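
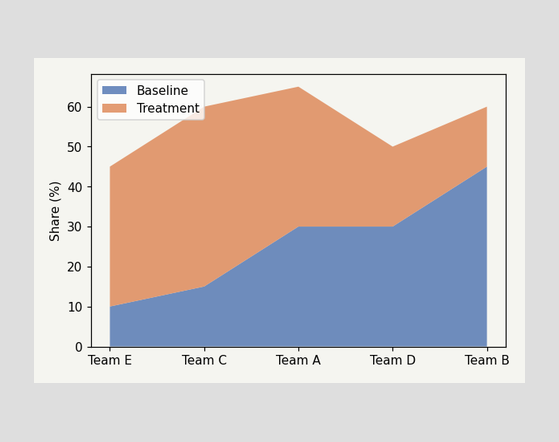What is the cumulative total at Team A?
65%

The stacked total at Team A reaches 65%.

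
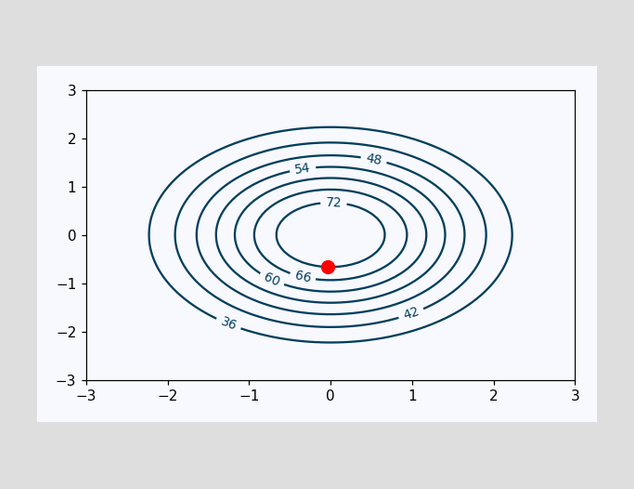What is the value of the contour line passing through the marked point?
The marked point sits on the contour labelled 72.

72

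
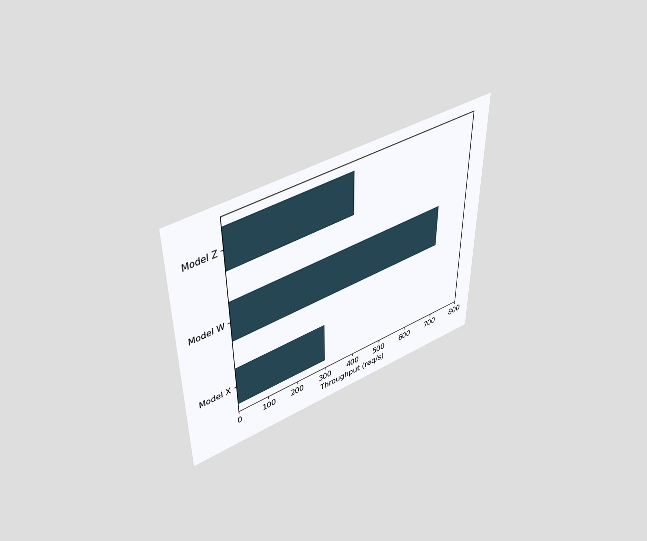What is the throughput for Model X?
300req/s

The chart is viewed slightly from above. Reading along the chart's x-axis, the Model X bar reaches 300req/s.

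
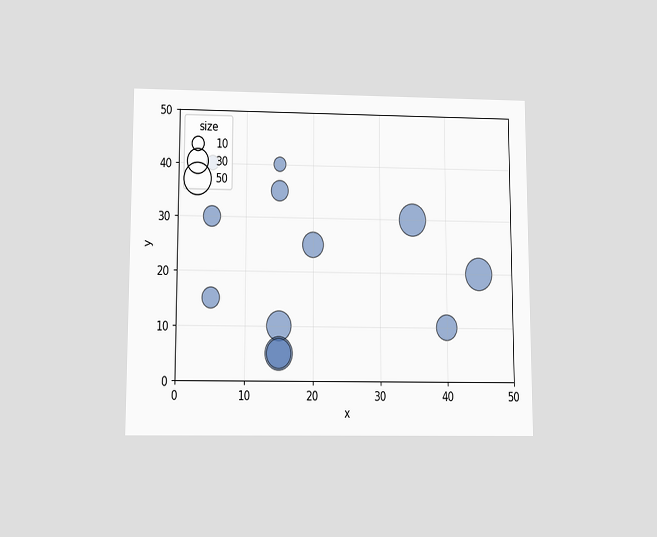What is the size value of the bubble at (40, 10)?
The chart is viewed slightly from below. Matching the bubble at (40, 10) against the size legend gives 30.

30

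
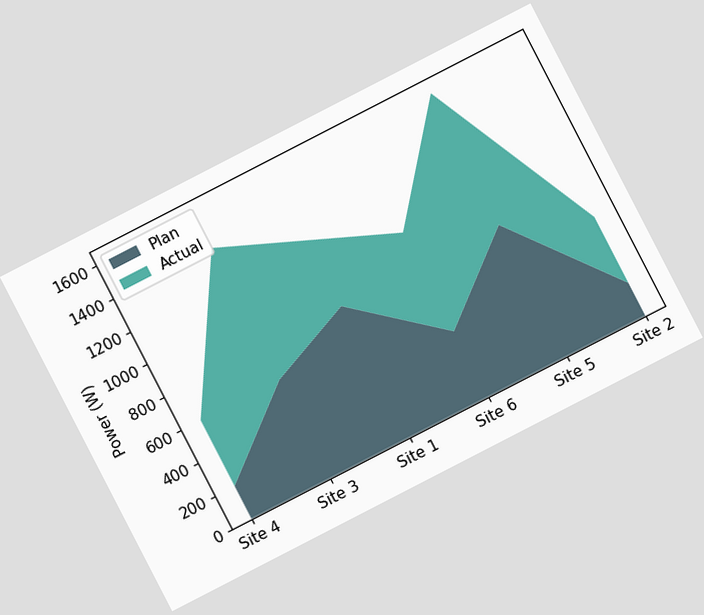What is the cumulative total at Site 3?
The chart is tilted about 27° counter-clockwise. The stacked total at Site 3 reaches 1400W.

1400W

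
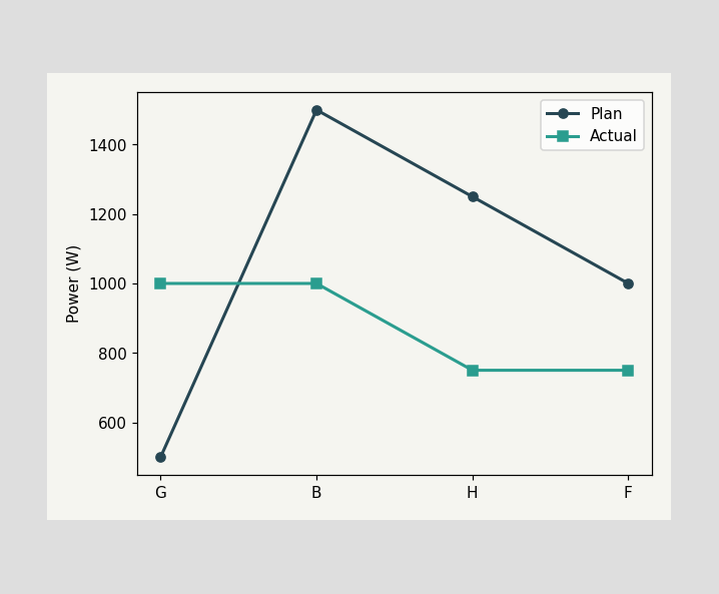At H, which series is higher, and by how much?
At H, Plan sits above the other line by 500W.

Plan, by 500W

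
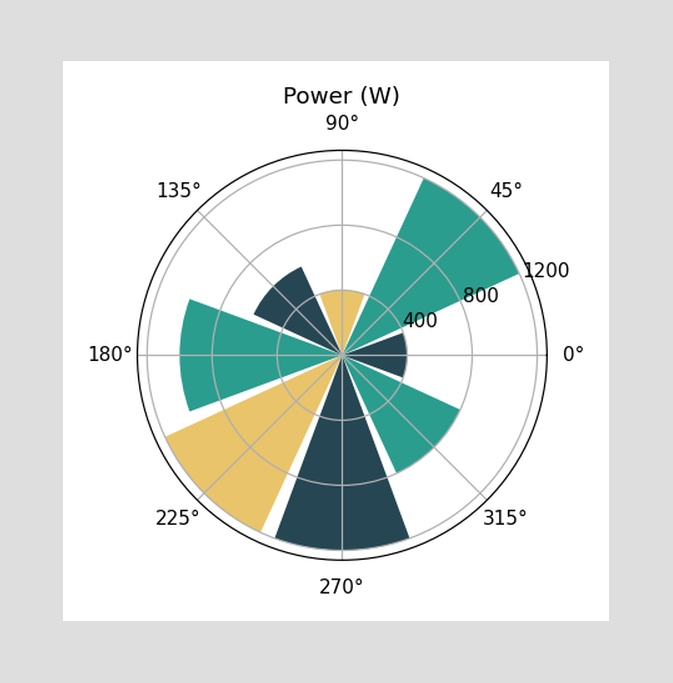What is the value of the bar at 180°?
1000W

The bar at 180° reaches 1000W on the radial axis.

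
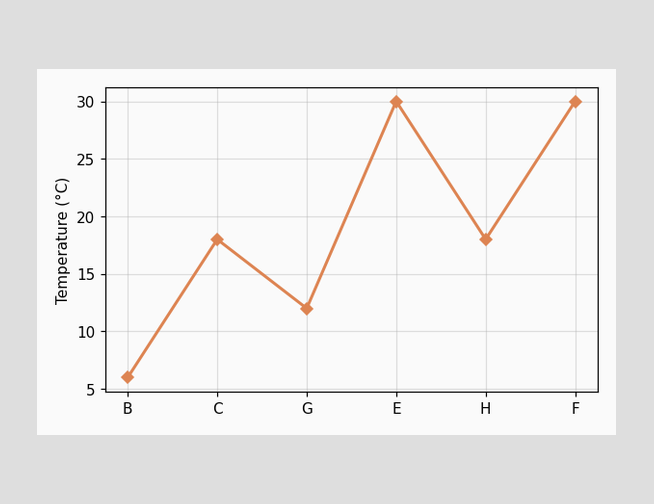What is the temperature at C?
At C, the line is at 18°C.

18°C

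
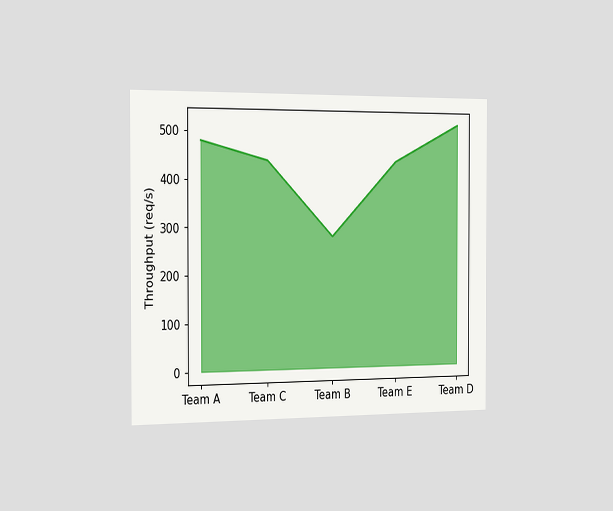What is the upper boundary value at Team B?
The chart is viewed slightly from the left. At Team B the upper boundary is at 280req/s.

280req/s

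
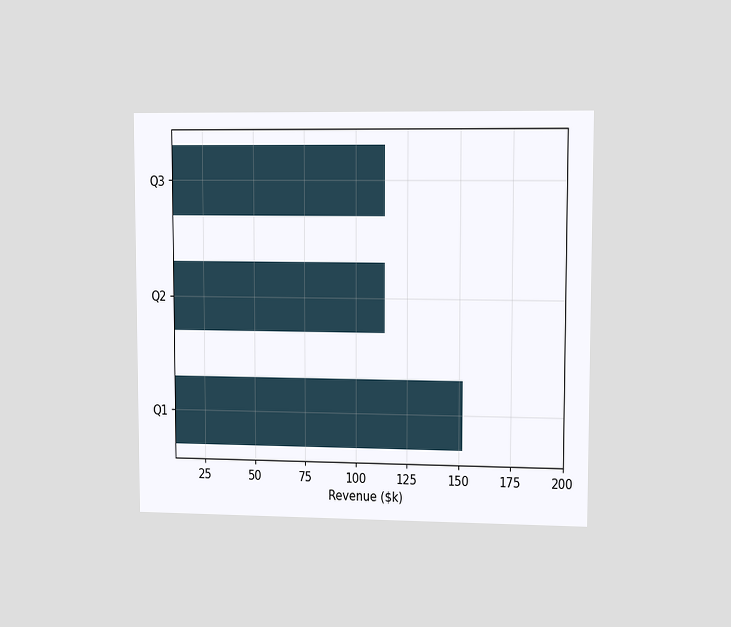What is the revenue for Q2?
$114k

The chart is viewed at a slight angle. Reading along the chart's x-axis, the Q2 bar reaches $114k.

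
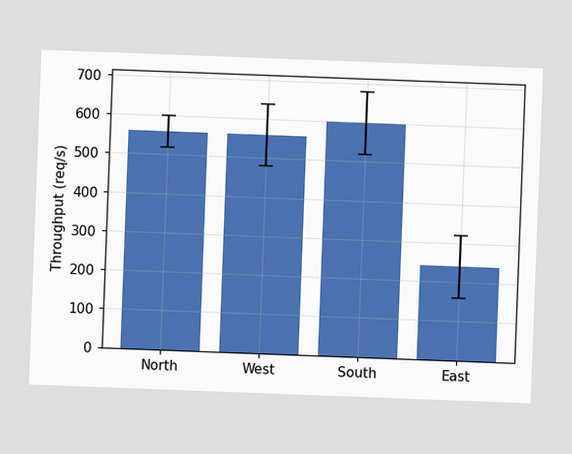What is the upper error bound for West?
The chart is tilted about 2° clockwise. The West bar's upper whisker reaches 640req/s.

640req/s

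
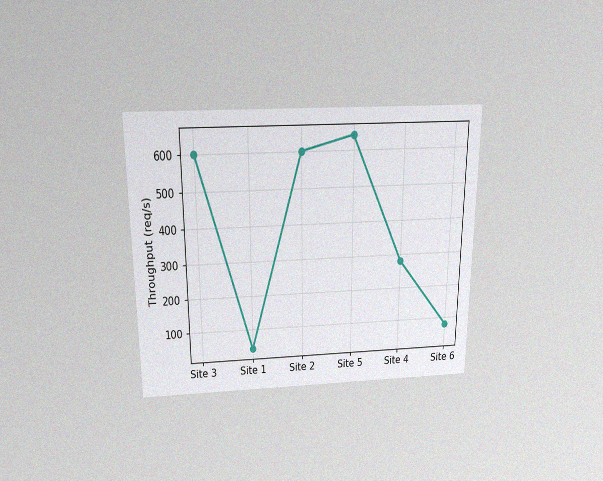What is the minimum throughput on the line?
The chart is viewed slightly from above, with some photo noise. The lowest point is at Site 1, and reading across to the y-axis gives 40req/s.

40req/s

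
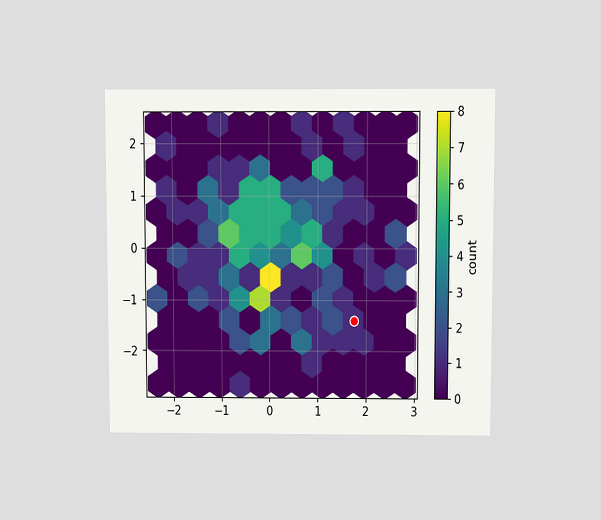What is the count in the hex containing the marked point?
The chart is viewed slightly from above. The marked hex reads 1 on the colorbar.

1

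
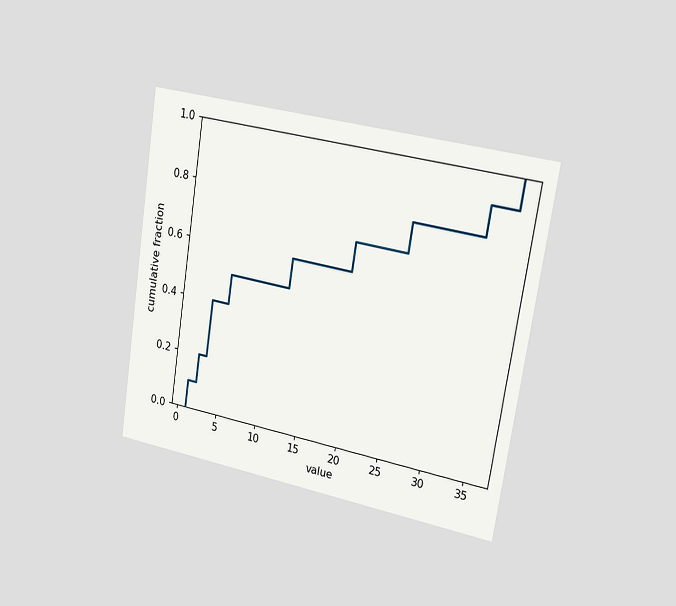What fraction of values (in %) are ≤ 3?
40%

The chart is tilted about 9° clockwise and viewed slightly from the right. At x=3 the ECDF step is at 40%.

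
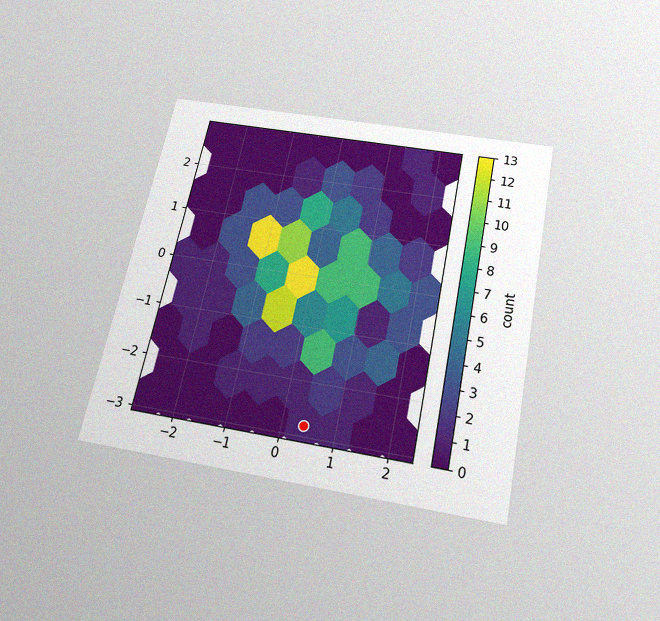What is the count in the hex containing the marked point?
The chart is tilted about 12° clockwise and viewed slightly from below, with some photo noise. The marked hex reads 1 on the colorbar.

1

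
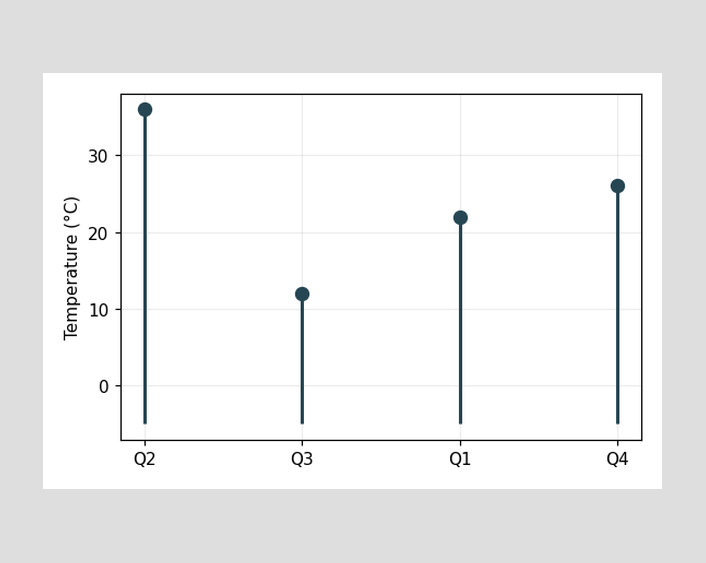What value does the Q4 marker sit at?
The Q4 marker sits at 26°C.

26°C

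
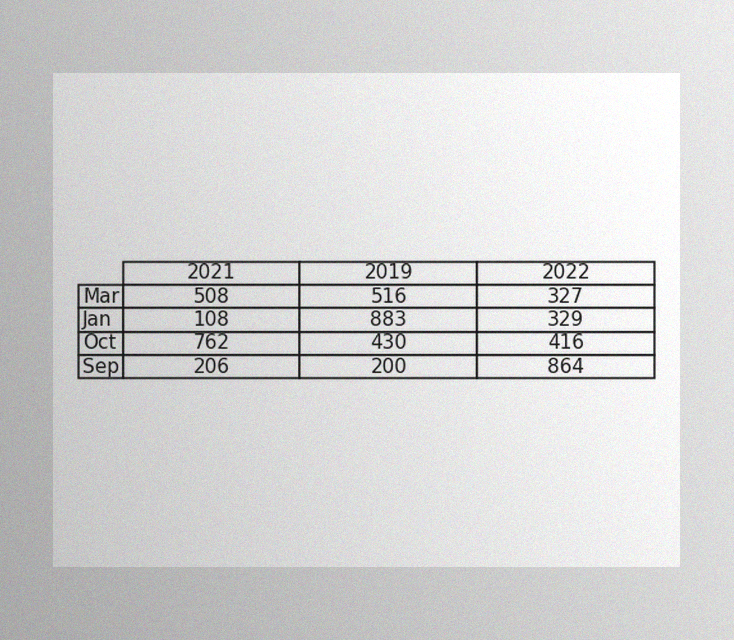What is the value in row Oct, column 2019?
430

The image has some photo noise and uneven lighting. The (Oct, 2019) cell reads 430.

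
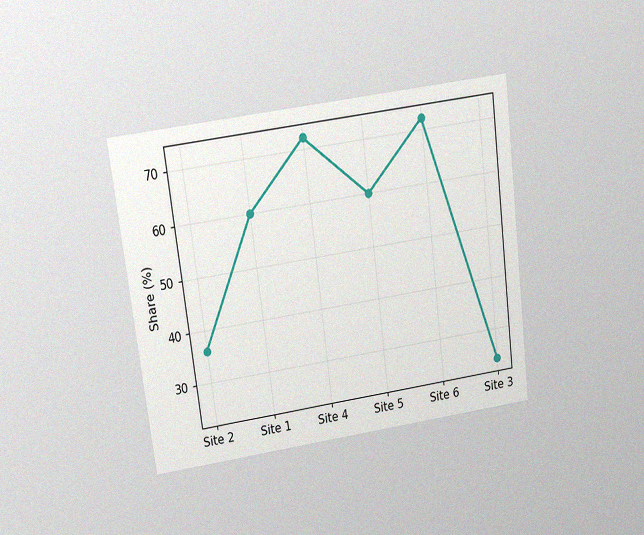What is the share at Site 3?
The chart is tilted about 7° counter-clockwise and viewed slightly from above, with some photo noise. At Site 3, the line is at 24%.

24%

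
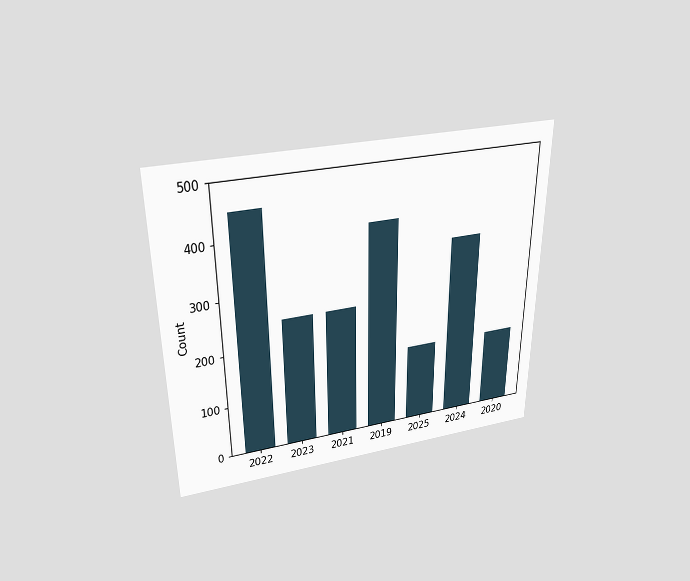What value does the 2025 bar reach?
150

The chart is viewed slightly from above. Reading along the chart's y-axis, the 2025 bar reaches 150.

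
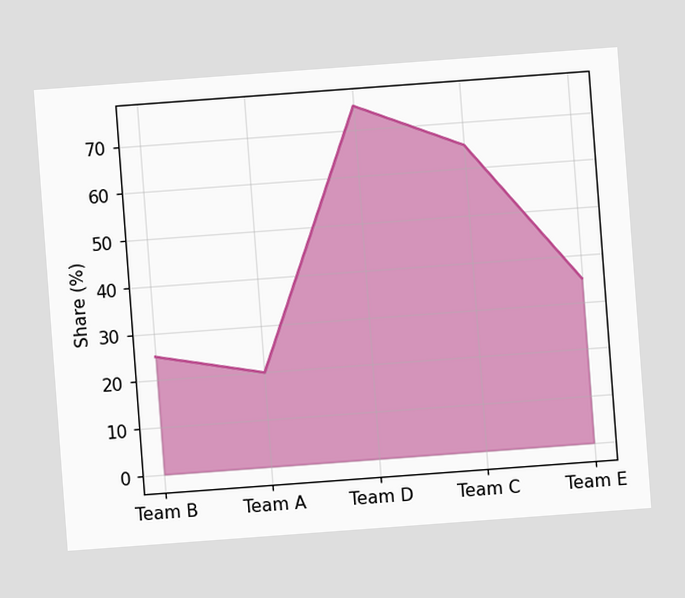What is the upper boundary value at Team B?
25%

The chart is tilted about 4° counter-clockwise. At Team B the upper boundary is at 25%.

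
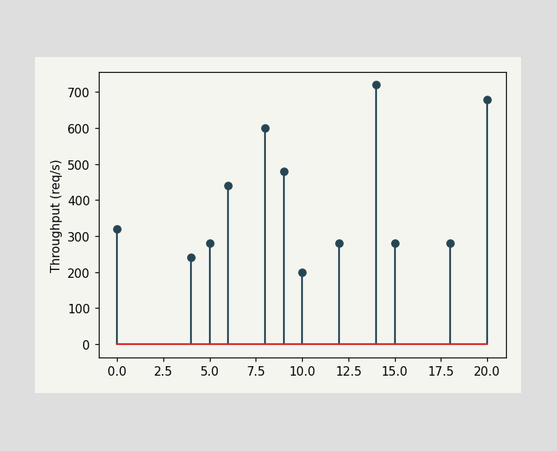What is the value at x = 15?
280req/s

The stem at x=15 reaches 280req/s.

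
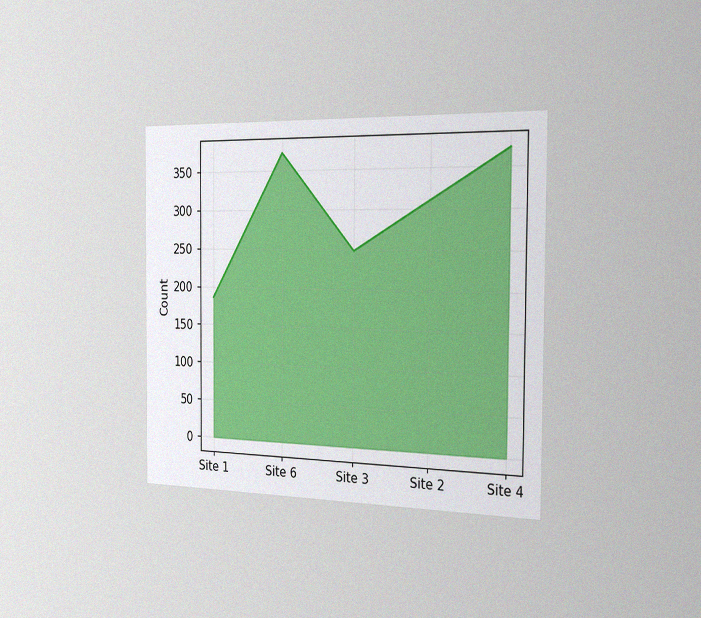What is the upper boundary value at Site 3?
The chart is viewed slightly from the right, with some photo noise. At Site 3 the upper boundary is at 248.

248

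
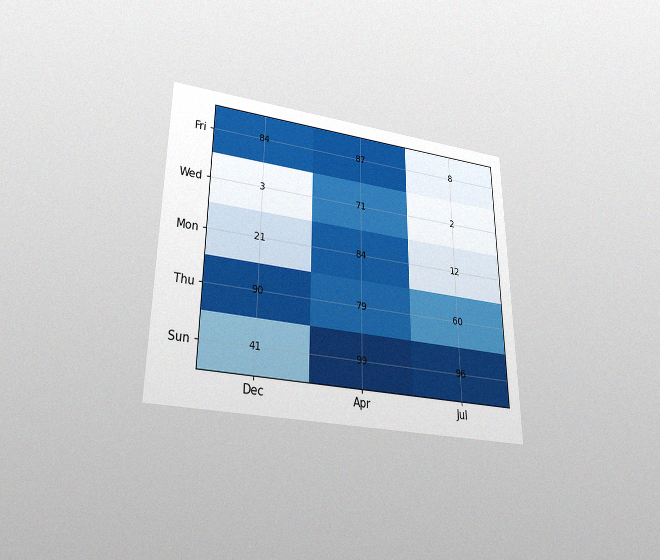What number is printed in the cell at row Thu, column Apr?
79

The chart is viewed slightly from below, with some photo noise. The (Thu, Apr) cell reads 79.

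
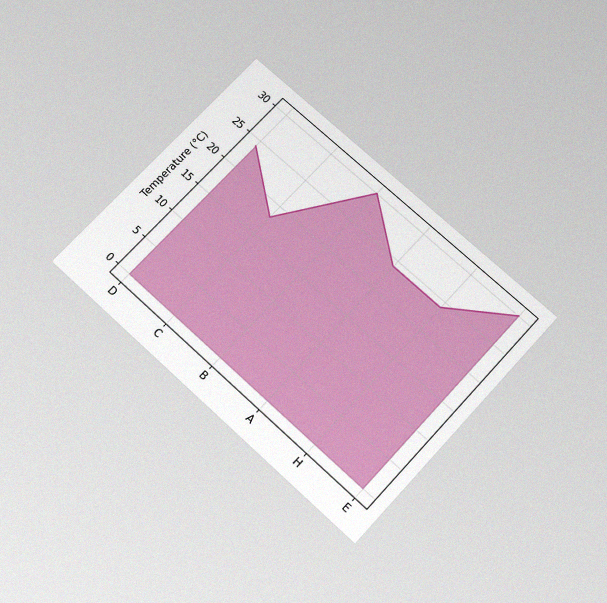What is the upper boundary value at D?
The chart is tilted about 43° clockwise and viewed slightly from below, with some photo noise. At D the upper boundary is at 24°C.

24°C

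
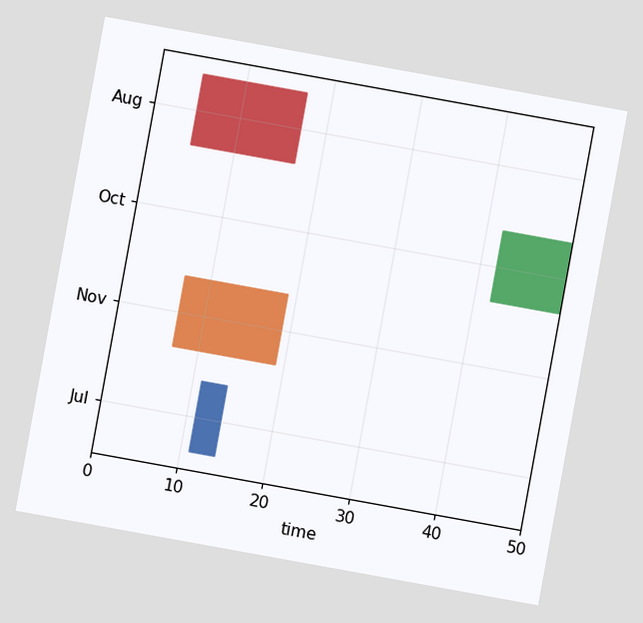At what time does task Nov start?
7

The chart is tilted about 10° clockwise. The Nov bar begins at t=7.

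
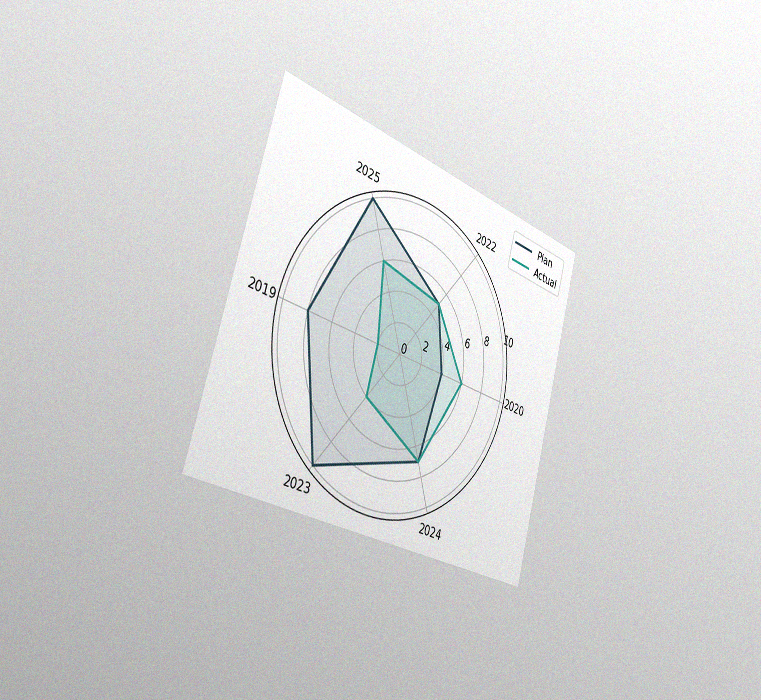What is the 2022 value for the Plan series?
The chart is tilted about 16° clockwise and viewed slightly from the left, with some photo noise. On the 2022 axis, Plan reaches 5.

5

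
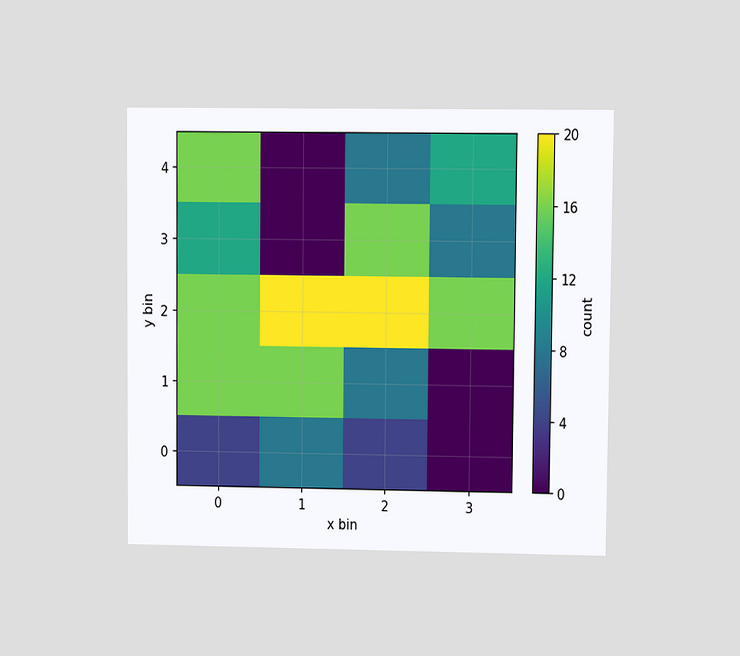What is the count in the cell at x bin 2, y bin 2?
20

The chart is viewed at a slight angle. Matching the cell (2, 2) against the colorbar gives 20.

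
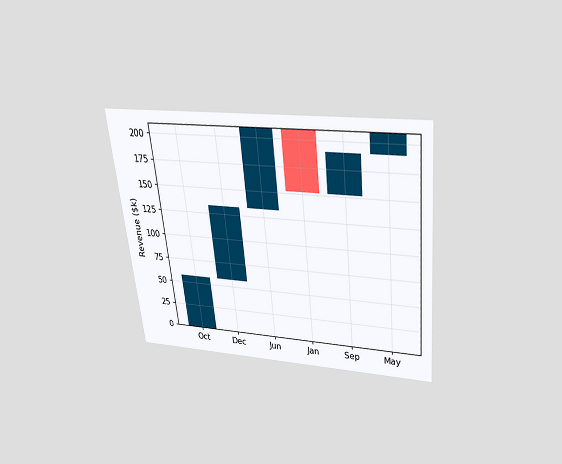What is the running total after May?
The chart is tilted about 6° counter-clockwise and viewed slightly from above. After May the running total reaches $209k.

$209k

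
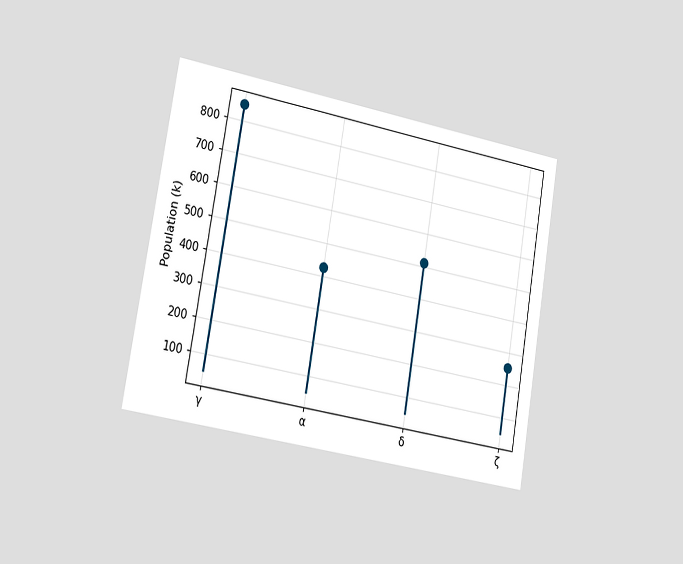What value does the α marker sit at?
The chart is tilted about 10° clockwise and viewed slightly from the left. The α marker sits at 425k.

425k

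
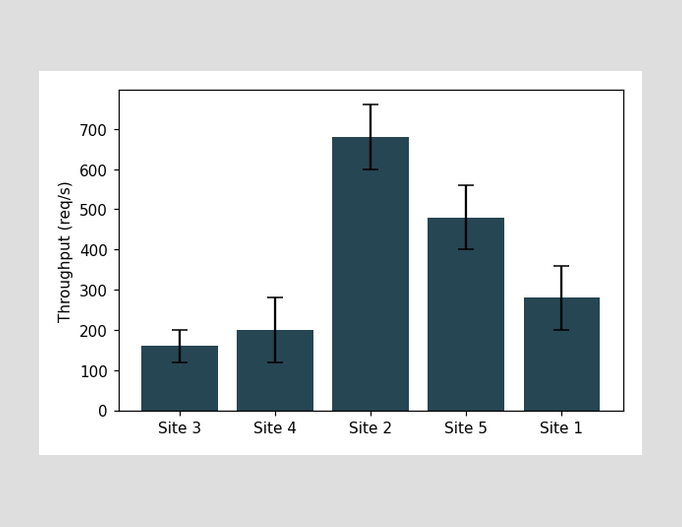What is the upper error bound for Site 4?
The Site 4 bar's upper whisker reaches 280req/s.

280req/s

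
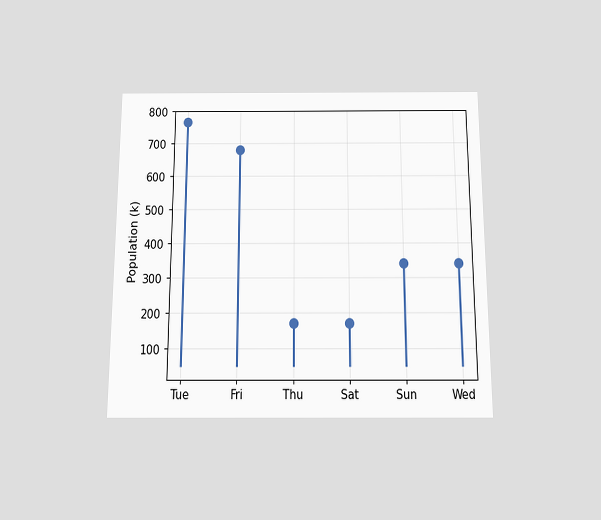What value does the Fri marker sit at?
The chart is viewed slightly from below. The Fri marker sits at 680k.

680k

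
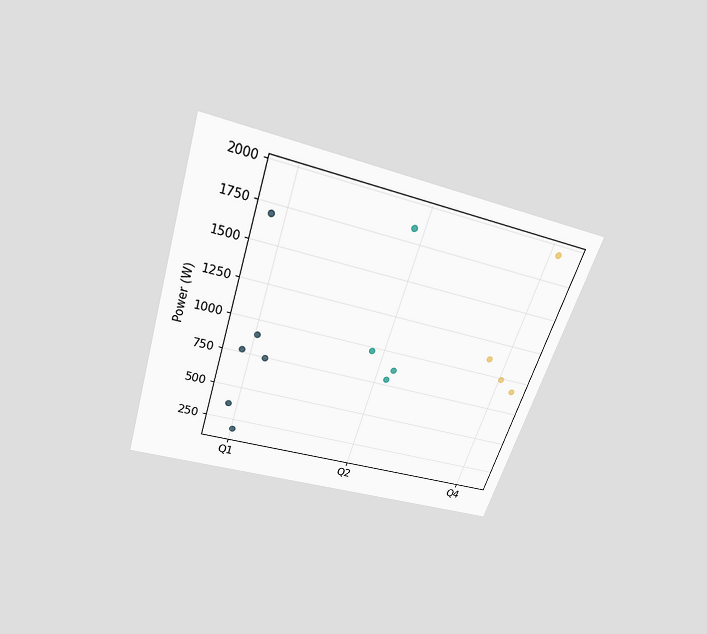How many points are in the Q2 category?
The chart is tilted about 18° clockwise and viewed slightly from above. Counting the markers in the Q2 column gives 4.

4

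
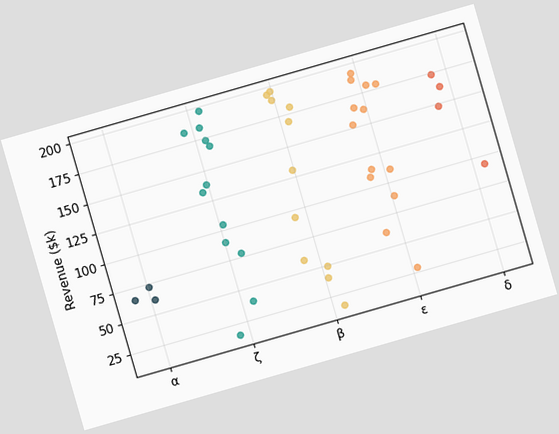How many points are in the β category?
The chart is tilted about 16° counter-clockwise. Counting the markers in the β column gives 11.

11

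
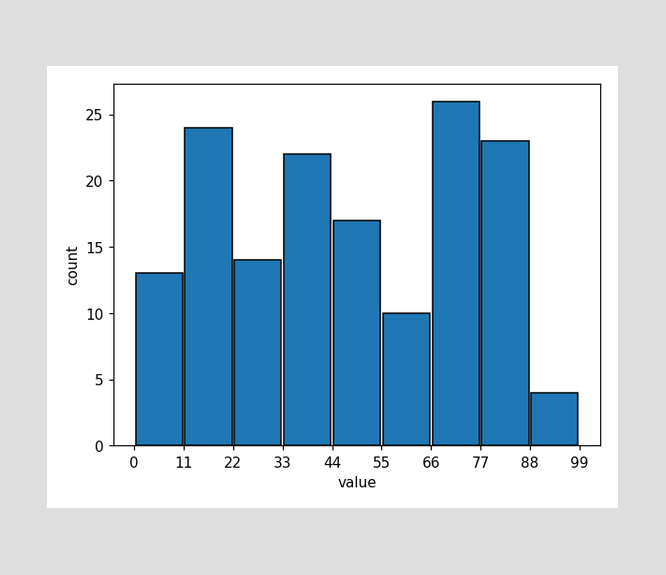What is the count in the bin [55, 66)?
The [55, 66) bin has height 10.

10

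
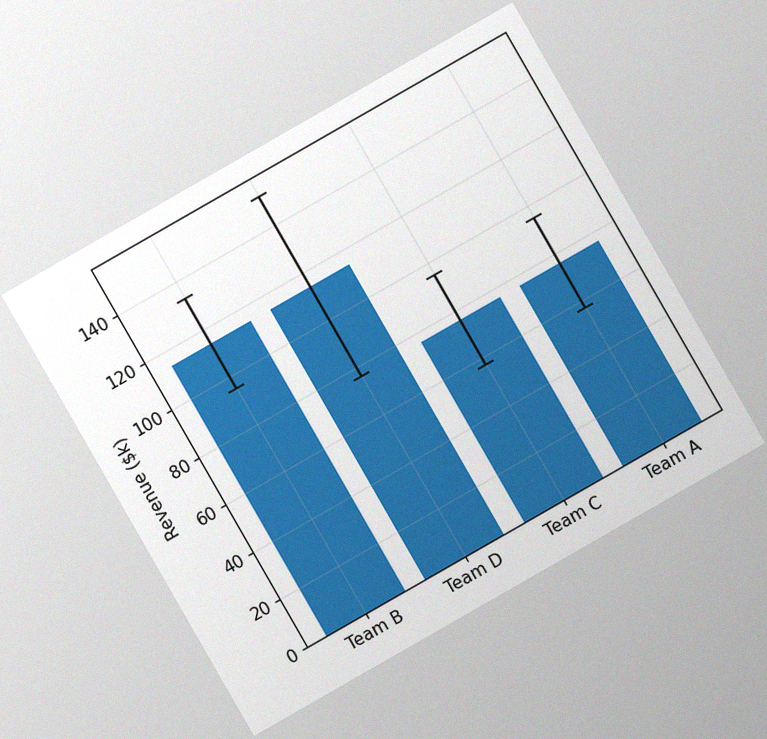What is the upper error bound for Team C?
$95k

The chart is tilted about 30° counter-clockwise, with some photo noise. The Team C bar's upper whisker reaches $95k.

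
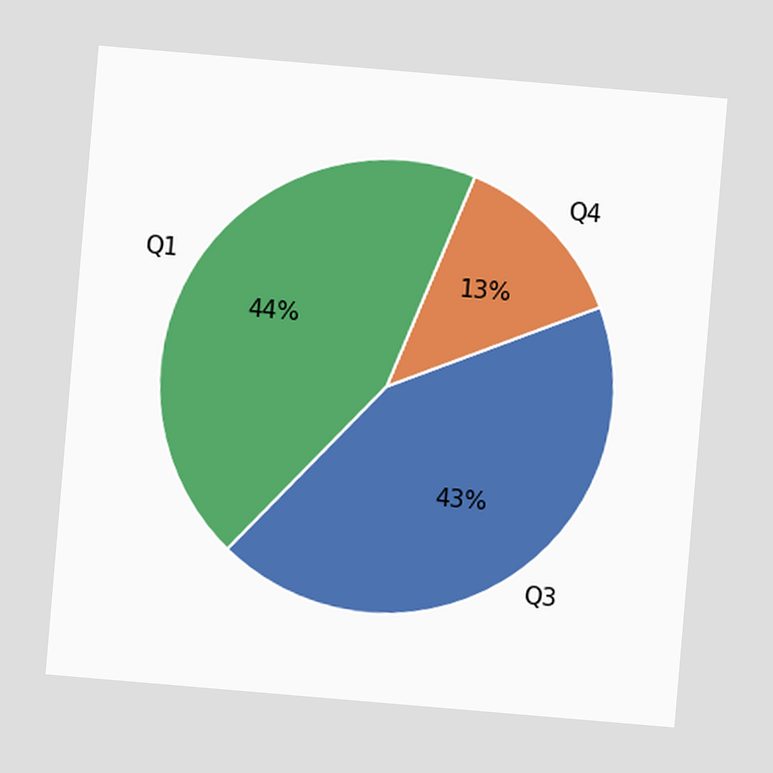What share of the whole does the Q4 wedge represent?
13%

The chart is tilted about 5° clockwise. The Q4 slice takes up 13% of the pie.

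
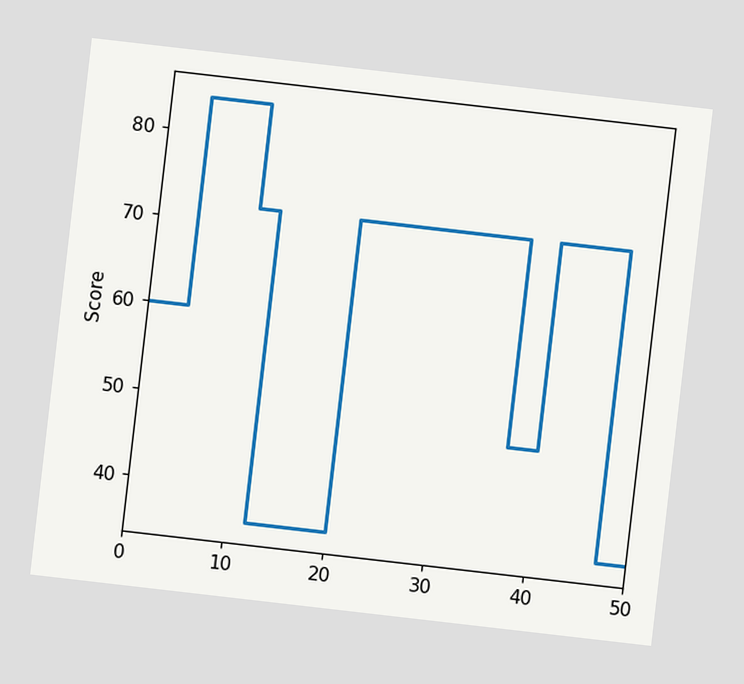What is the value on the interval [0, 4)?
The chart is tilted about 7° clockwise. On [0, 4) the step sits at 60.

60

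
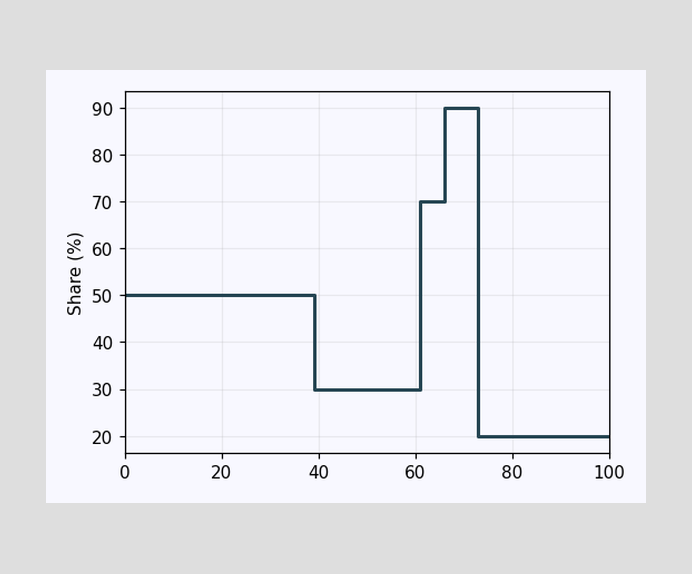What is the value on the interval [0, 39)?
On [0, 39) the step sits at 50%.

50%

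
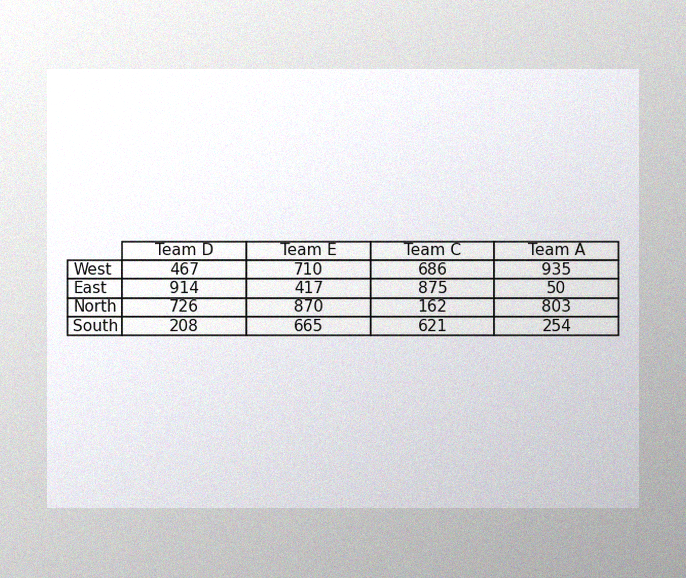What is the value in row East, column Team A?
50

The image has some photo noise and uneven lighting. The (East, Team A) cell reads 50.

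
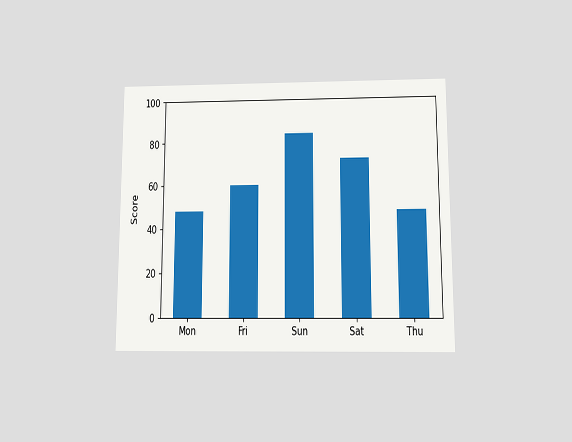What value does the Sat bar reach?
The chart is viewed slightly from below. Reading along the chart's y-axis, the Sat bar reaches 72.

72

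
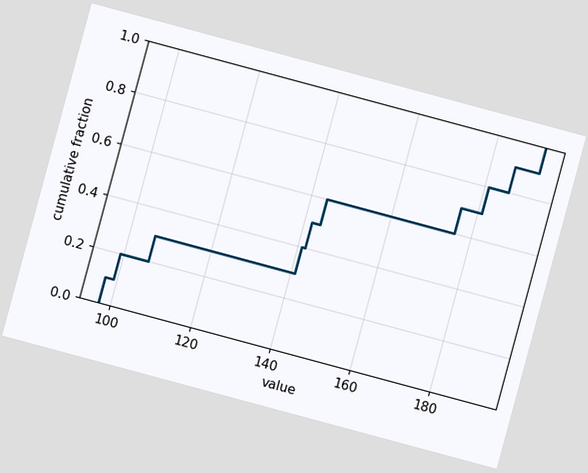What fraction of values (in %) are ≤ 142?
The chart is tilted about 15° clockwise. At x=142 the ECDF step is at 50%.

50%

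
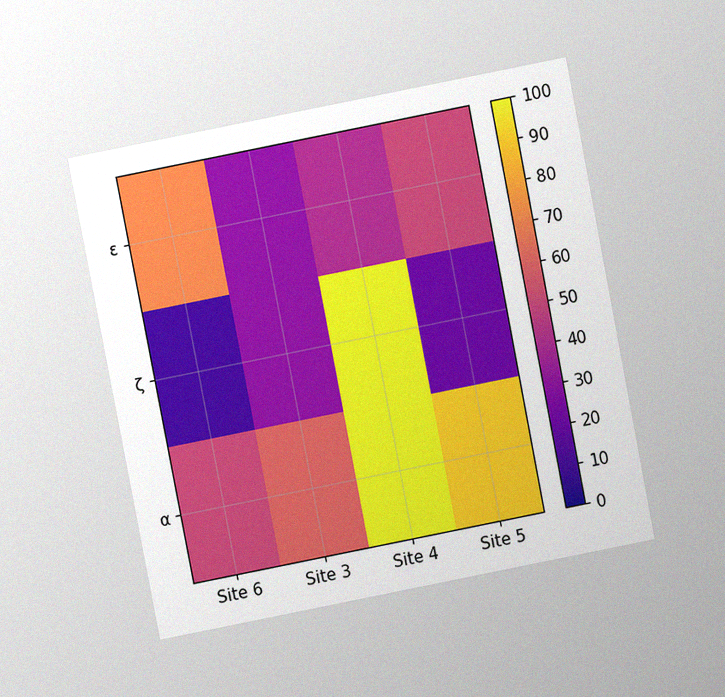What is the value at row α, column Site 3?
The chart is tilted about 11° counter-clockwise and viewed at a slight angle, with some photo noise. Matching cell (α, Site 3) against the colorbar gives 60.

60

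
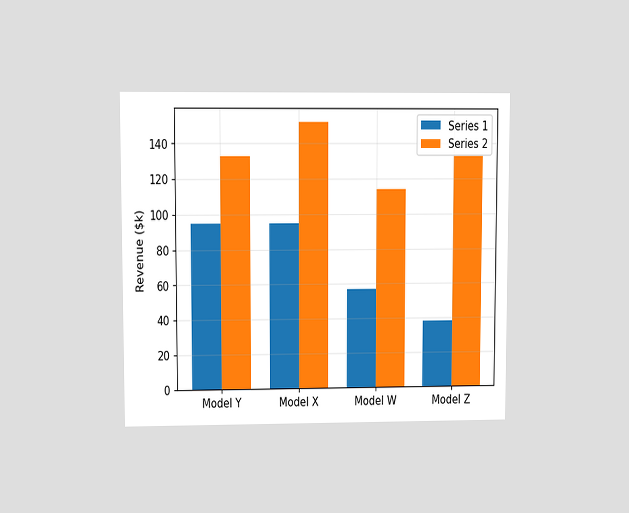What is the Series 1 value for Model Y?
The chart is viewed at a slight angle. The Series 1 bar at Model Y reaches $95k on the y-axis.

$95k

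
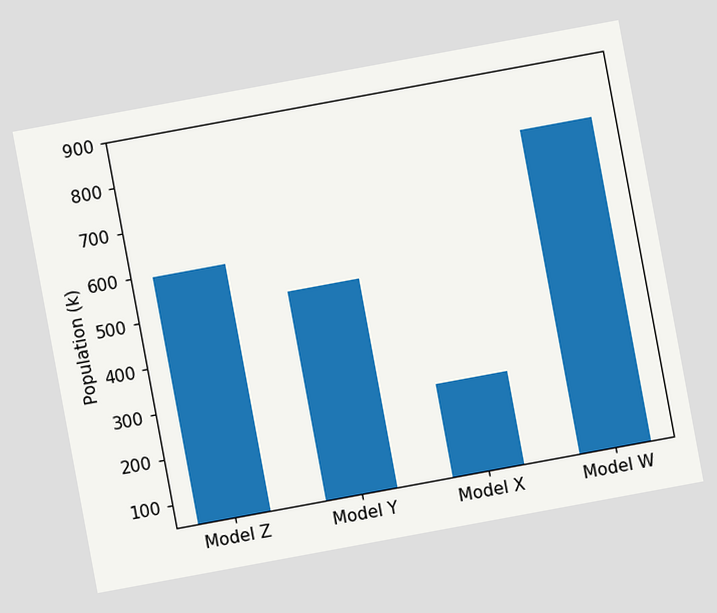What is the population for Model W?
765k

The chart is tilted about 10° counter-clockwise. Reading along the chart's y-axis, the Model W bar reaches 765k.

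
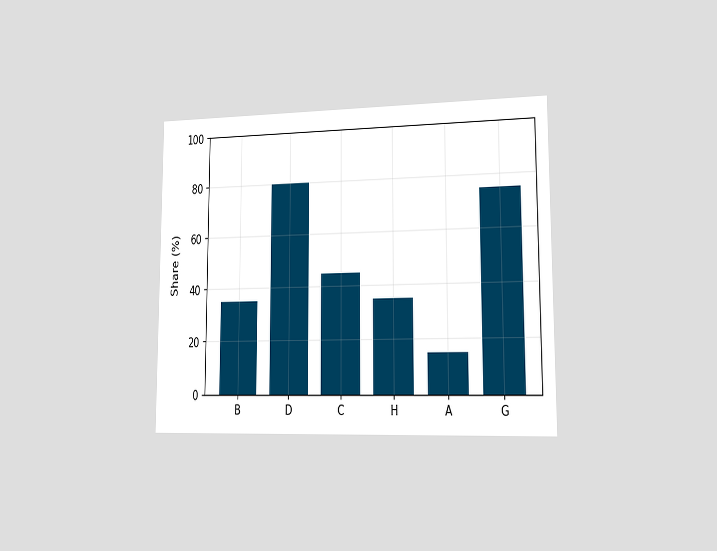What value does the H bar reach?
35%

The chart is viewed slightly from the right. Reading along the chart's y-axis, the H bar reaches 35%.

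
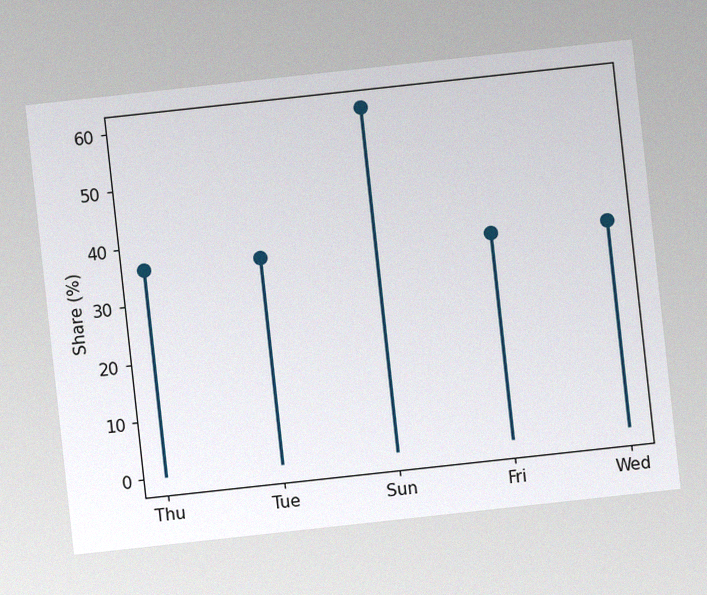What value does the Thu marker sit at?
The chart is tilted about 6° counter-clockwise, with some photo noise. The Thu marker sits at 36%.

36%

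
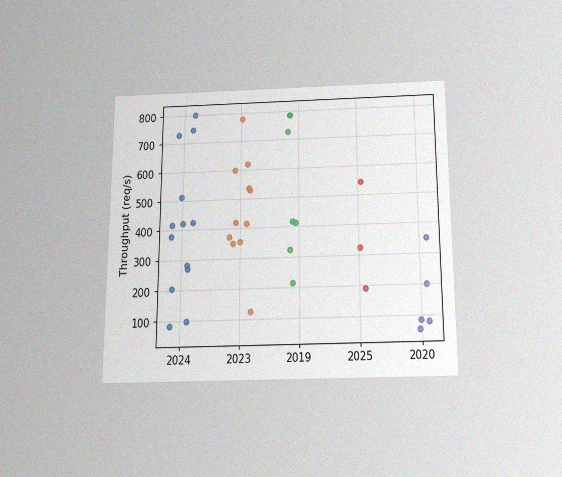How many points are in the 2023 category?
11

The chart is viewed slightly from below, with some photo noise. Counting the markers in the 2023 column gives 11.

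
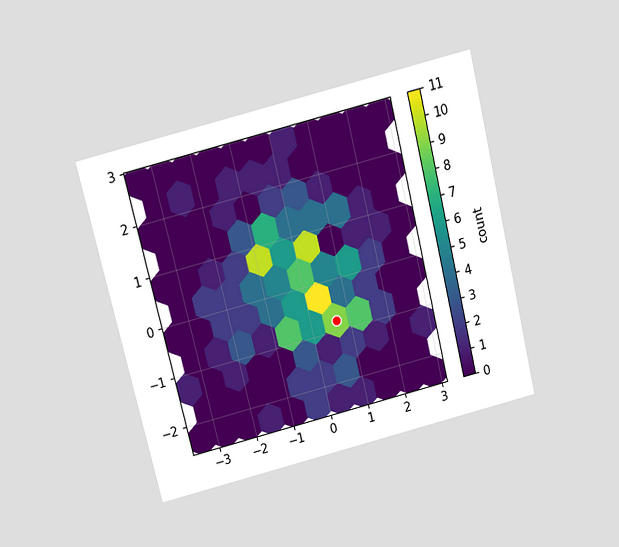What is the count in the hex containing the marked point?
The chart is tilted about 14° counter-clockwise and viewed slightly from above. The marked hex reads 9 on the colorbar.

9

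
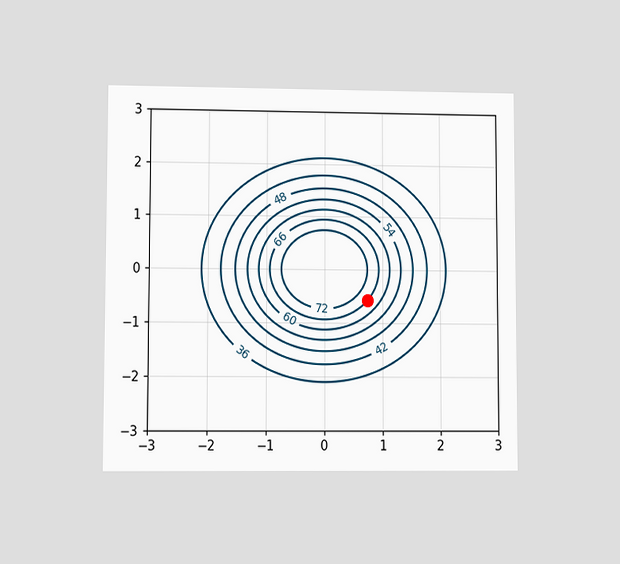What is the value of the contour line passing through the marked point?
The chart is viewed at a slight angle. The marked point sits on the contour labelled 66.

66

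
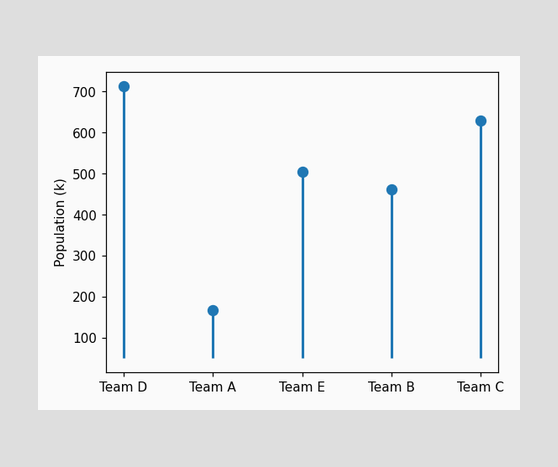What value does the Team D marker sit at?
The Team D marker sits at 714k.

714k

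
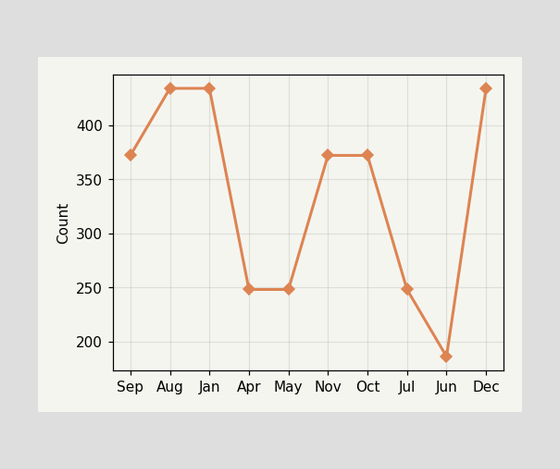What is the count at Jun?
At Jun, the line is at 186.

186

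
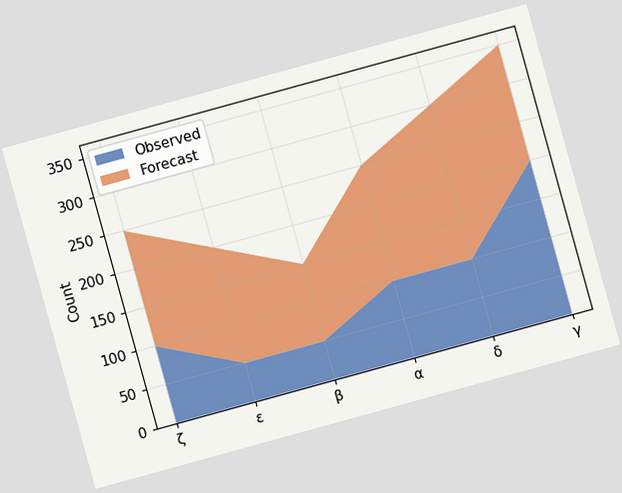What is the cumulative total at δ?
300

The chart is tilted about 15° counter-clockwise. The stacked total at δ reaches 300.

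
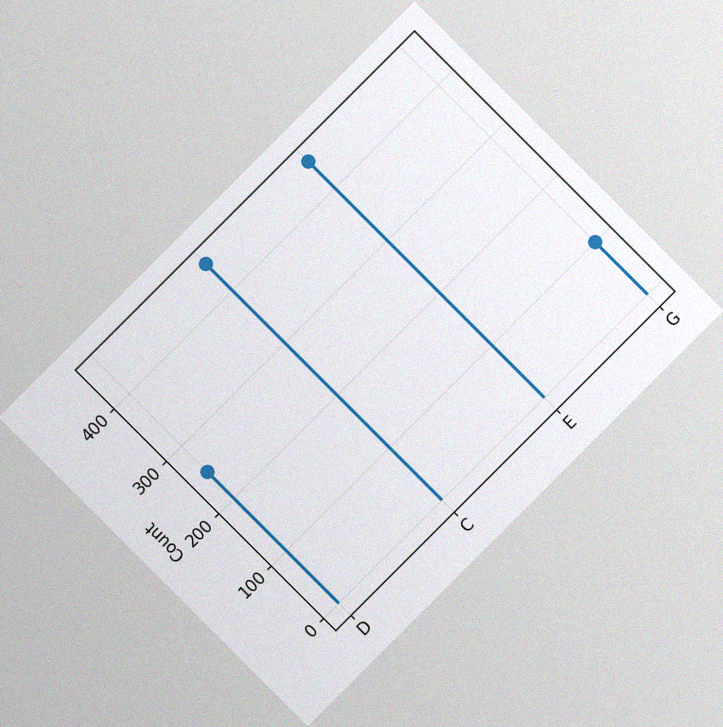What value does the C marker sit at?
The chart is tilted about 45° counter-clockwise, with some photo noise. The C marker sits at 450.

450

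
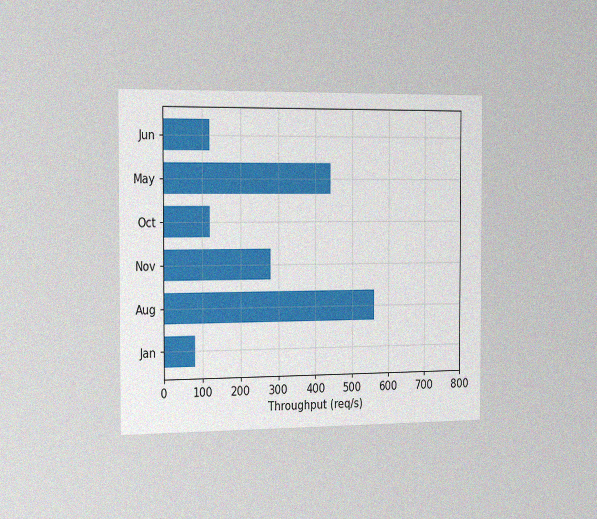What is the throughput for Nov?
The chart is viewed slightly from the left, with some photo noise. Reading along the chart's x-axis, the Nov bar reaches 280req/s.

280req/s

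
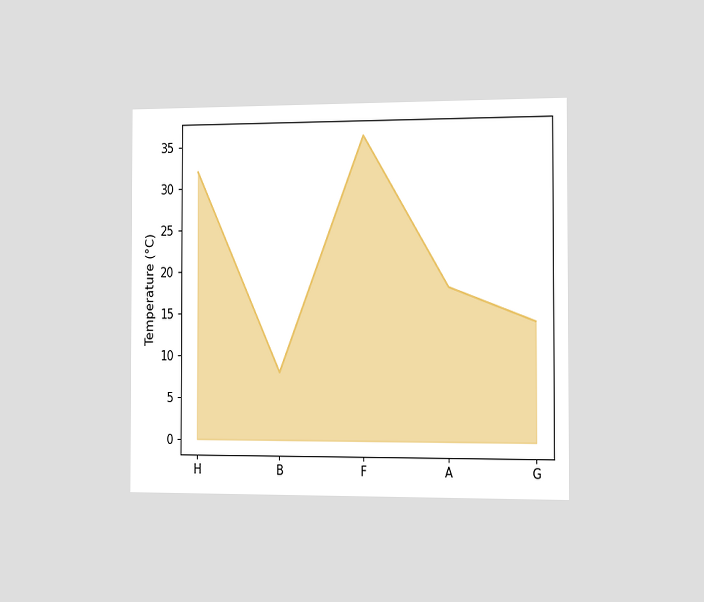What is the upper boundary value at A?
18°C

The chart is viewed slightly from the right. At A the upper boundary is at 18°C.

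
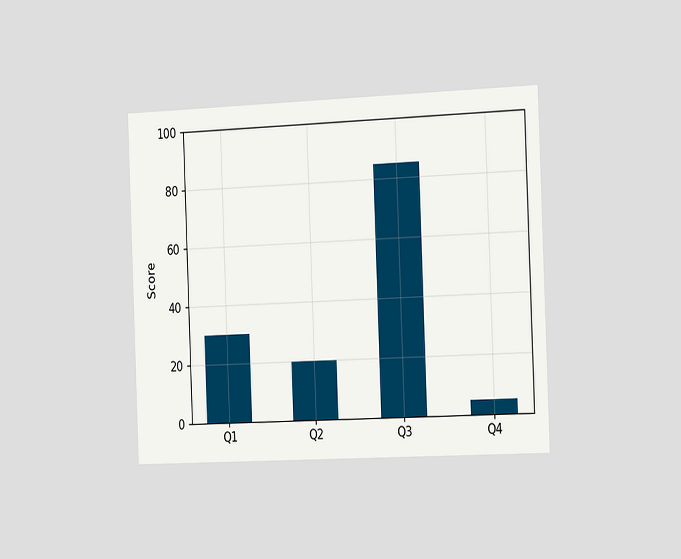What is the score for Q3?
85

The chart is tilted about 2° counter-clockwise and viewed slightly from the right. Reading along the chart's y-axis, the Q3 bar reaches 85.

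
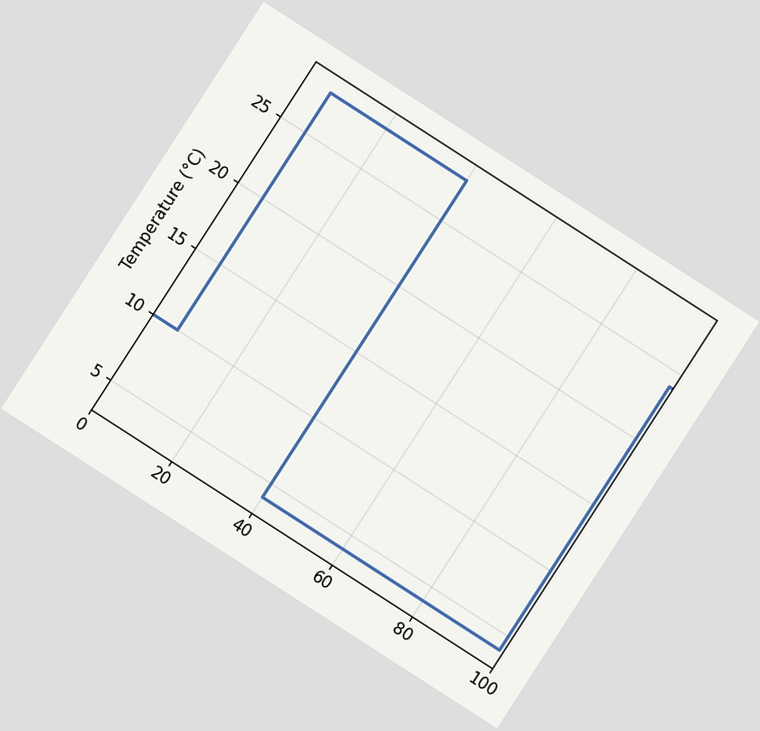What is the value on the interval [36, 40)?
The chart is tilted about 33° clockwise. On [36, 40) the step sits at 28°C.

28°C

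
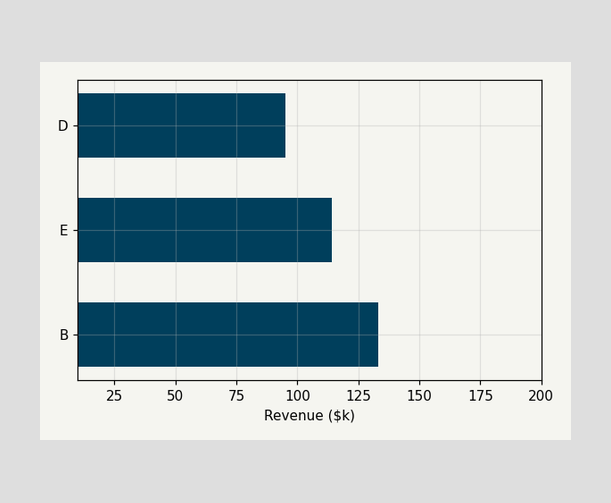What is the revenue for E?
Reading along the chart's x-axis, the E bar reaches $114k.

$114k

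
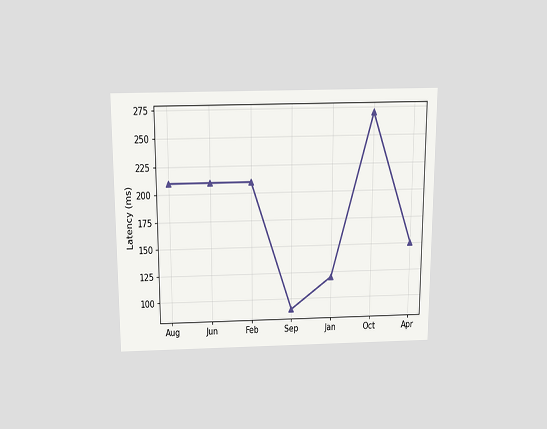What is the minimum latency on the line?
The chart is viewed slightly from above. The lowest point is at Sep, and reading across to the y-axis gives 90ms.

90ms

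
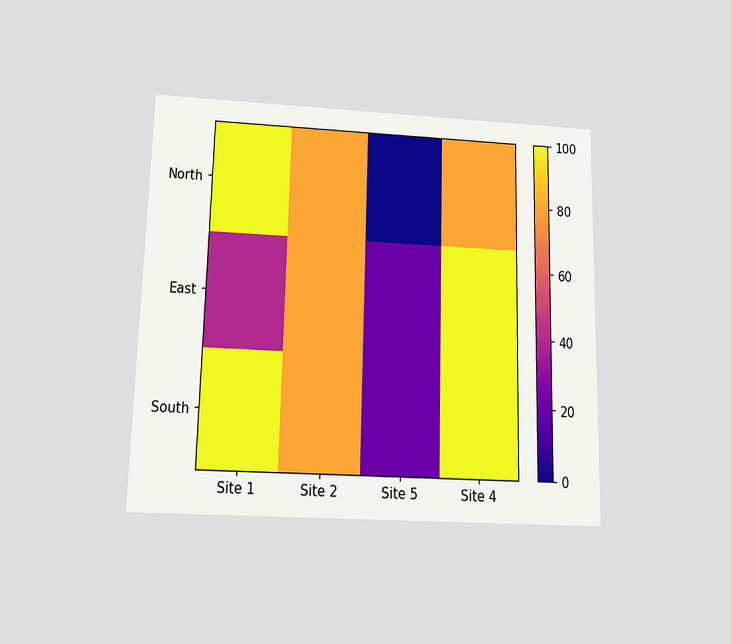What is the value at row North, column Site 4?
80

The chart is viewed slightly from below. Matching cell (North, Site 4) against the colorbar gives 80.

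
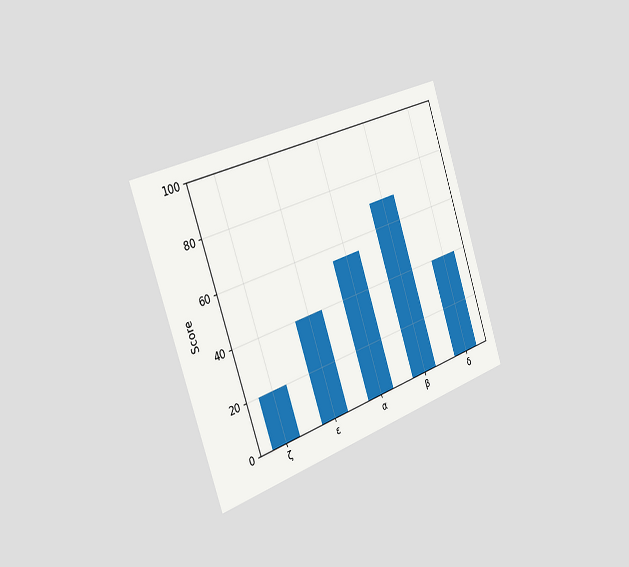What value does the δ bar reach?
The chart is tilted about 19° counter-clockwise and viewed slightly from the left. Reading along the chart's y-axis, the δ bar reaches 40.

40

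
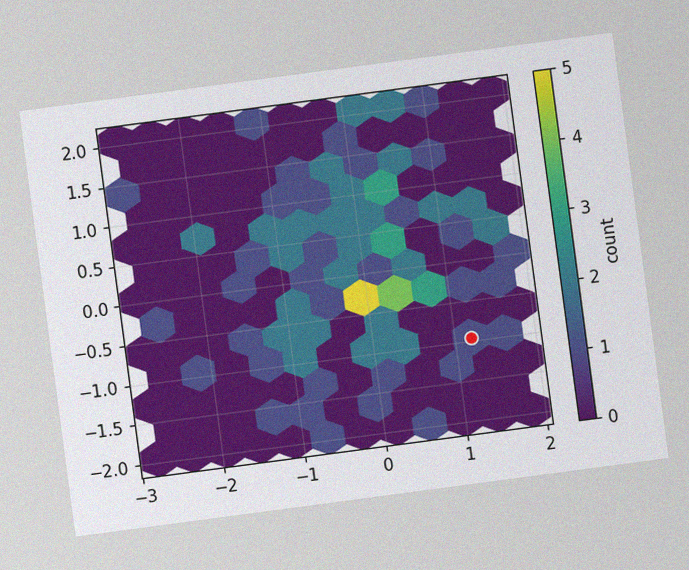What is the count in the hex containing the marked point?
The chart is tilted about 8° counter-clockwise, with some photo noise. The marked hex reads 1 on the colorbar.

1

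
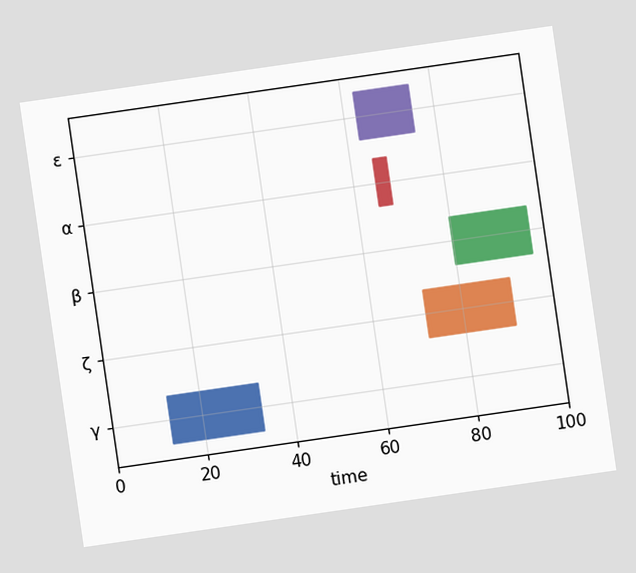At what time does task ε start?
63

The chart is tilted about 8° counter-clockwise. The ε bar begins at t=63.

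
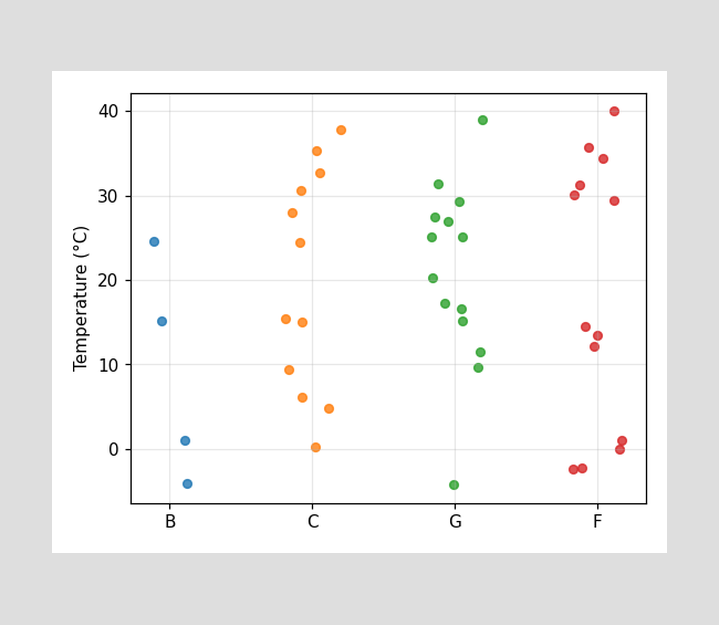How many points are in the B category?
4

Counting the markers in the B column gives 4.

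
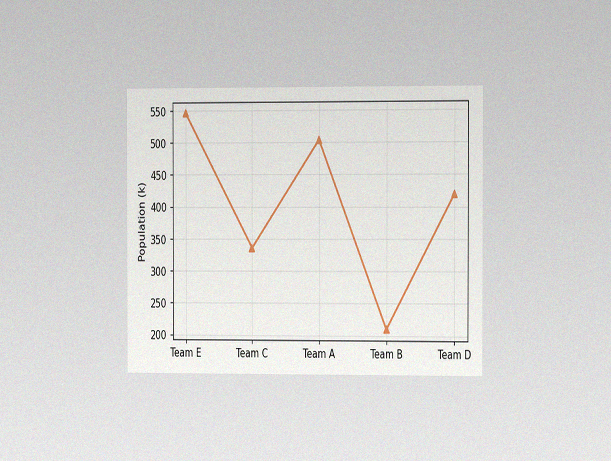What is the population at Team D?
The chart is viewed at a slight angle, with some photo noise. At Team D, the line is at 420k.

420k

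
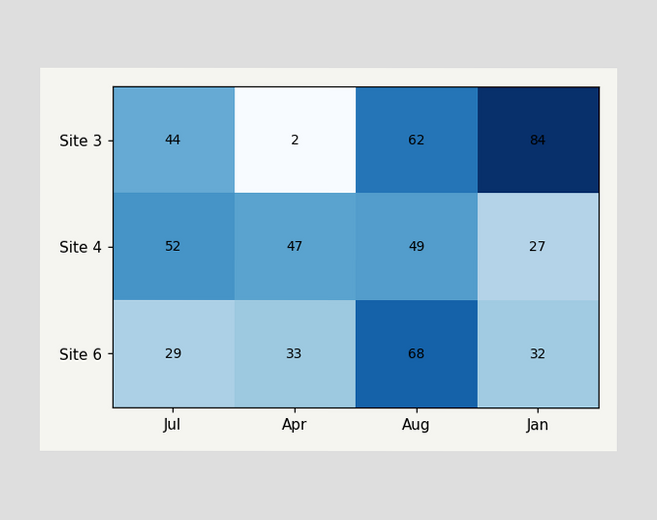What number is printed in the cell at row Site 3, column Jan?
84

The (Site 3, Jan) cell reads 84.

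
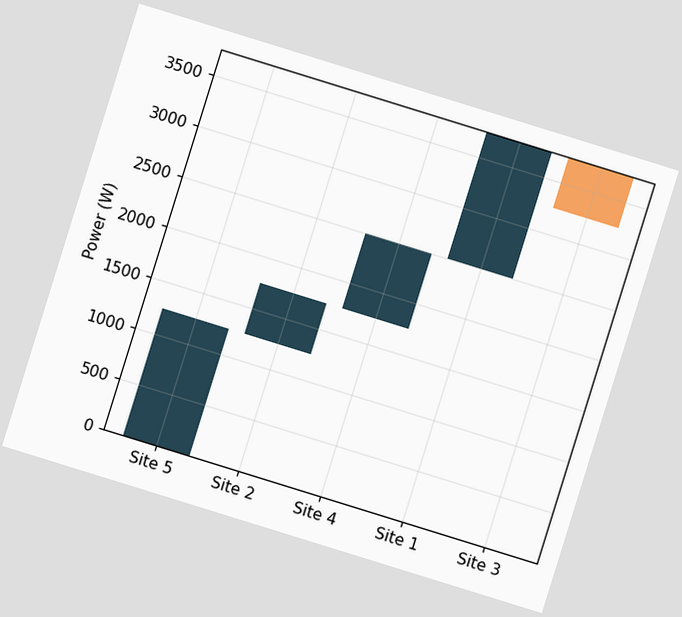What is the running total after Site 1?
3750W

The chart is tilted about 17° clockwise. After Site 1 the running total reaches 3750W.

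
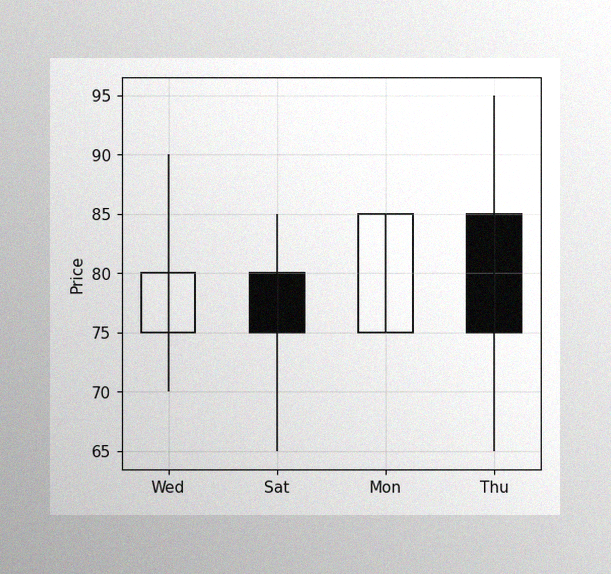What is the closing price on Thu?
The image has some photo noise and uneven lighting. The Thu candle closes at 75.

75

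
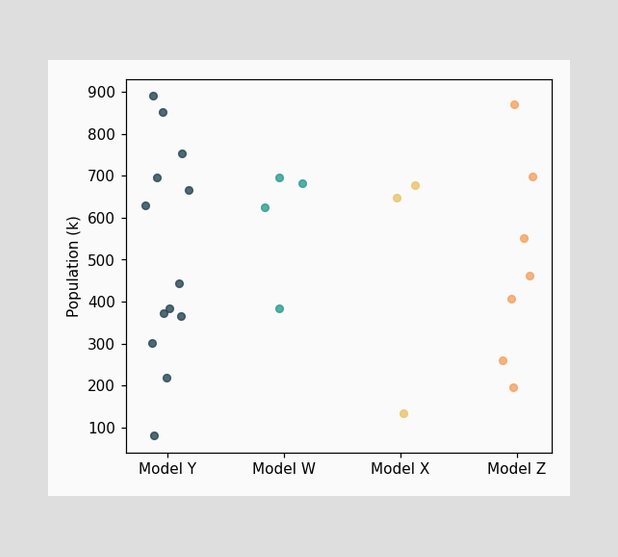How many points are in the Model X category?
Counting the markers in the Model X column gives 3.

3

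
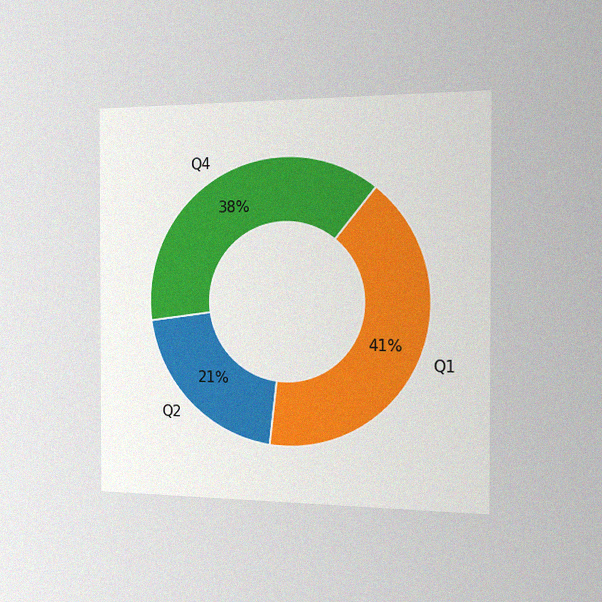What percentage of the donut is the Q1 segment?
41%

The chart is viewed slightly from the right, with some photo noise. The Q1 segment takes up 41% of the ring.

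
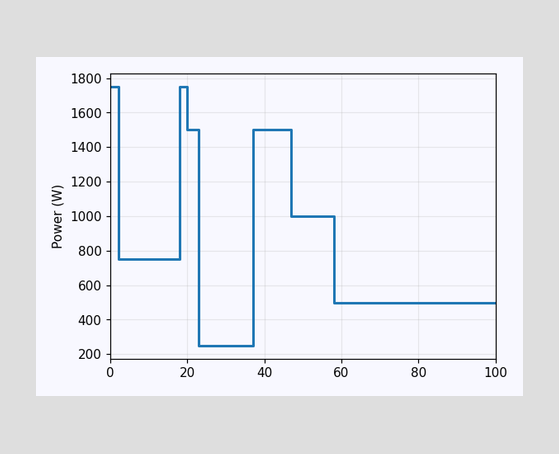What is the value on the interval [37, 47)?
1500W

On [37, 47) the step sits at 1500W.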